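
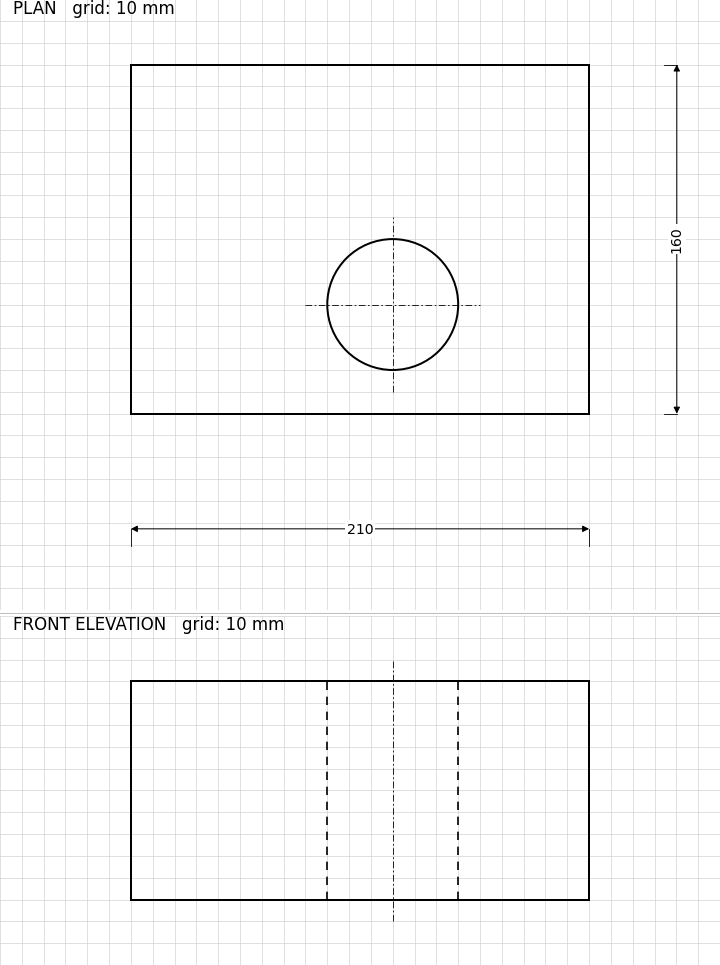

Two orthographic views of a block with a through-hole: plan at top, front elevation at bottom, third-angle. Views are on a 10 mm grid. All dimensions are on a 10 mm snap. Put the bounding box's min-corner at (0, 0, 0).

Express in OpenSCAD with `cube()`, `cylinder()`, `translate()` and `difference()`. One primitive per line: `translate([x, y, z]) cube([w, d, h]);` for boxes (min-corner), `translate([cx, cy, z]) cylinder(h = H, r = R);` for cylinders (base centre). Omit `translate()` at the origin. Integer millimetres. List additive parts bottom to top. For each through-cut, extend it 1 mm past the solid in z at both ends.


difference() {
  cube([210, 160, 100]);
  translate([120, 50, -1]) cylinder(h = 102, r = 30);
}


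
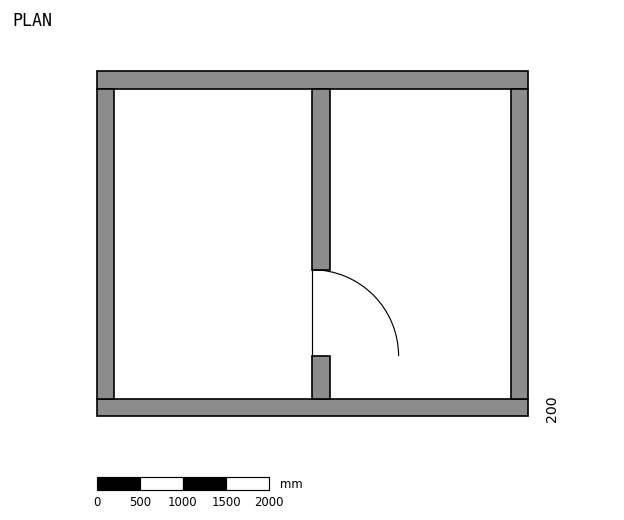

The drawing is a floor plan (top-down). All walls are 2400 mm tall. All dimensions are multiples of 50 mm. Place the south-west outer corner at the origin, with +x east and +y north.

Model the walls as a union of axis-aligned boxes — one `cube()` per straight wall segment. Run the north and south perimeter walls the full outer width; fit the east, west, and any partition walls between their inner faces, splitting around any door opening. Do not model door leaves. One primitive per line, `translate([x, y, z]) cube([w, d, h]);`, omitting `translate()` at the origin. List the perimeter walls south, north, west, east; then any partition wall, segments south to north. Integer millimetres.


cube([5000, 200, 2400]);
translate([0, 3800, 0]) cube([5000, 200, 2400]);
translate([0, 200, 0]) cube([200, 3600, 2400]);
translate([4800, 200, 0]) cube([200, 3600, 2400]);
translate([2500, 200, 0]) cube([200, 500, 2400]);
translate([2500, 1700, 0]) cube([200, 2100, 2400]);


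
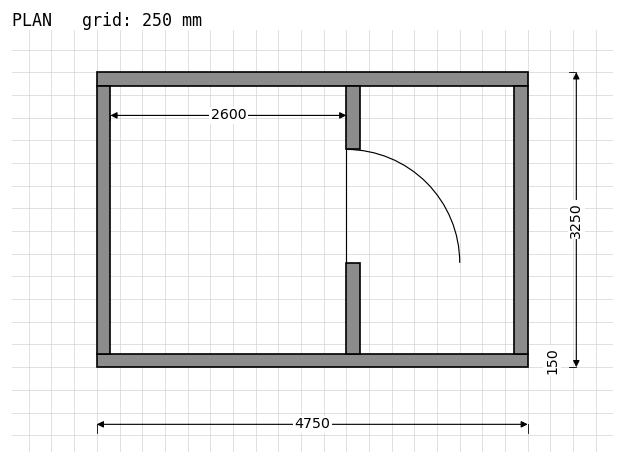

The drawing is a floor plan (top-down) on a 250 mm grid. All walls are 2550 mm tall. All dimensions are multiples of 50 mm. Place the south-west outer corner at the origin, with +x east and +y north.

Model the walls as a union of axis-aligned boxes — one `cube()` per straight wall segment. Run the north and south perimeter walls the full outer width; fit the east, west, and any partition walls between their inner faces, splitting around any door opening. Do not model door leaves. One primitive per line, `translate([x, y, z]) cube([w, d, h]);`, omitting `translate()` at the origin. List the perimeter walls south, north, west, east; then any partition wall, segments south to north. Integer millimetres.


cube([4750, 150, 2550]);
translate([0, 3100, 0]) cube([4750, 150, 2550]);
translate([0, 150, 0]) cube([150, 2950, 2550]);
translate([4600, 150, 0]) cube([150, 2950, 2550]);
translate([2750, 150, 0]) cube([150, 1000, 2550]);
translate([2750, 2400, 0]) cube([150, 700, 2550]);


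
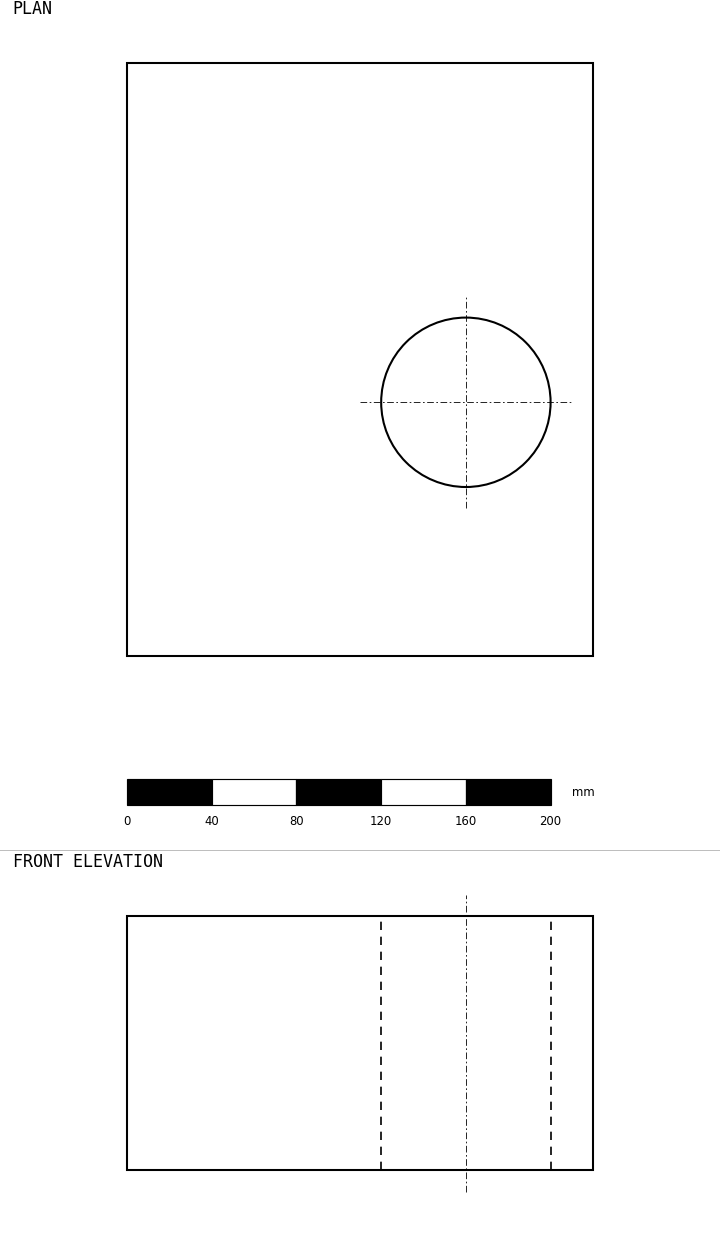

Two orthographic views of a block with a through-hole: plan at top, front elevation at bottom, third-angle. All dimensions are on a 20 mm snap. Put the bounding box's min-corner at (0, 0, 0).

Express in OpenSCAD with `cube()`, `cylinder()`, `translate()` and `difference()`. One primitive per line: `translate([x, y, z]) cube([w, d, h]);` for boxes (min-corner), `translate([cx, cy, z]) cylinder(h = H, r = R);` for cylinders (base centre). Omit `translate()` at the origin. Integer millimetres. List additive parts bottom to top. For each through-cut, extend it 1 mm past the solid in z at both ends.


difference() {
  cube([220, 280, 120]);
  translate([160, 120, -1]) cylinder(h = 122, r = 40);
}


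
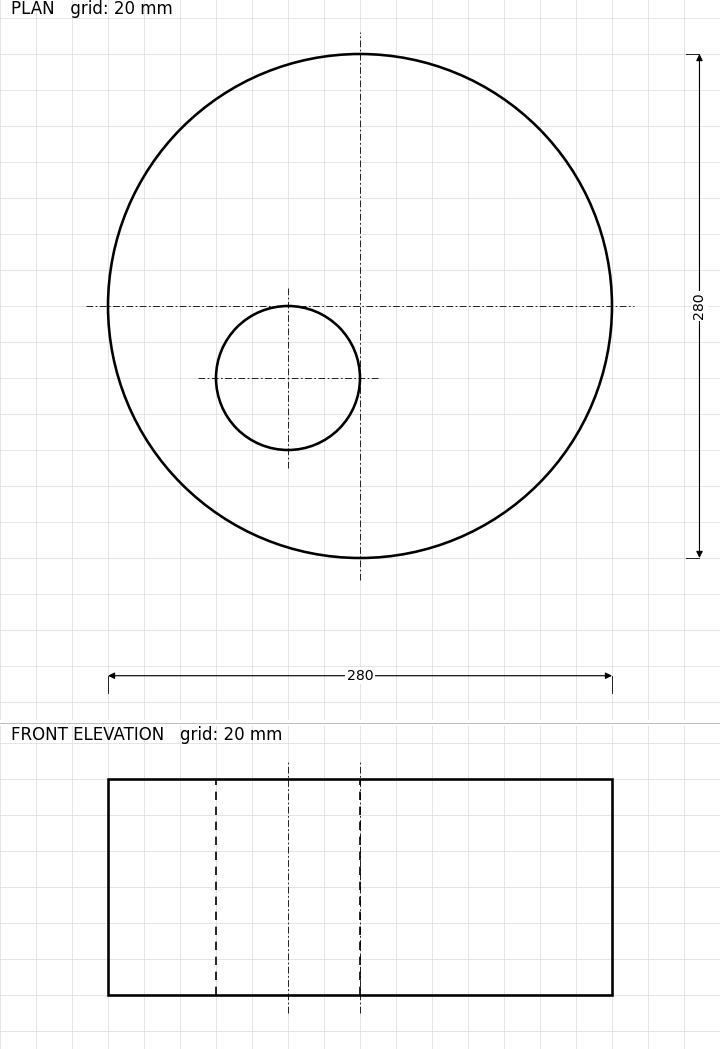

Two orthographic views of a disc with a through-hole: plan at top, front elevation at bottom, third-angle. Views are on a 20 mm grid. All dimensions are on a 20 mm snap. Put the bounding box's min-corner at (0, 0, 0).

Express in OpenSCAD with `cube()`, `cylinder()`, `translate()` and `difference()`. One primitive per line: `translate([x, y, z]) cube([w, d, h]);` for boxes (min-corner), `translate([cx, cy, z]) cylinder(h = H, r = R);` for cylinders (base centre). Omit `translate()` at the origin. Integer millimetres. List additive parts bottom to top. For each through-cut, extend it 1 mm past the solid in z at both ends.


difference() {
  translate([140, 140, 0]) cylinder(h = 120, r = 140);
  translate([100, 100, -1]) cylinder(h = 122, r = 40);
}


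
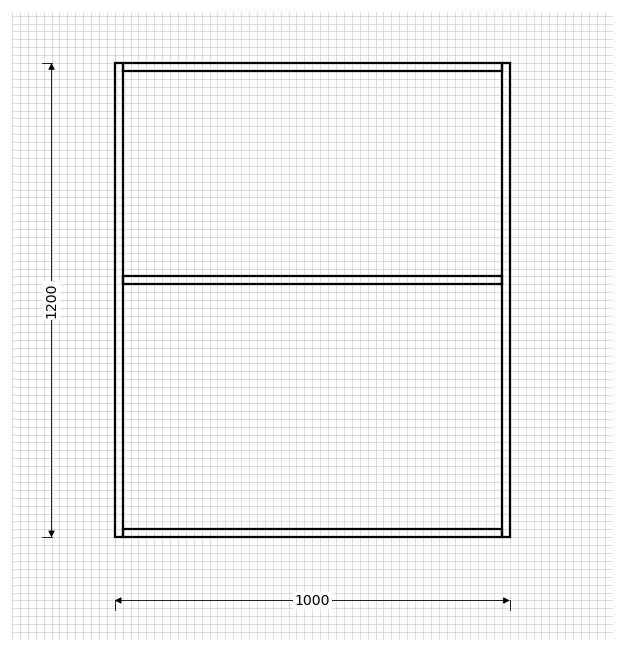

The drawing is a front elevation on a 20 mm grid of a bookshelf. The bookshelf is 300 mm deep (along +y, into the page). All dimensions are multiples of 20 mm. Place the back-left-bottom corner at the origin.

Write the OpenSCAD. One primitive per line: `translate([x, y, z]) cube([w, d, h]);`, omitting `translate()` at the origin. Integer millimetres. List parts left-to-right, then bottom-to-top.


cube([20, 300, 1200]);
translate([20, 0, 0]) cube([960, 300, 20]);
translate([20, 0, 640]) cube([960, 300, 20]);
translate([20, 0, 1180]) cube([960, 300, 20]);
translate([980, 0, 0]) cube([20, 300, 1200]);


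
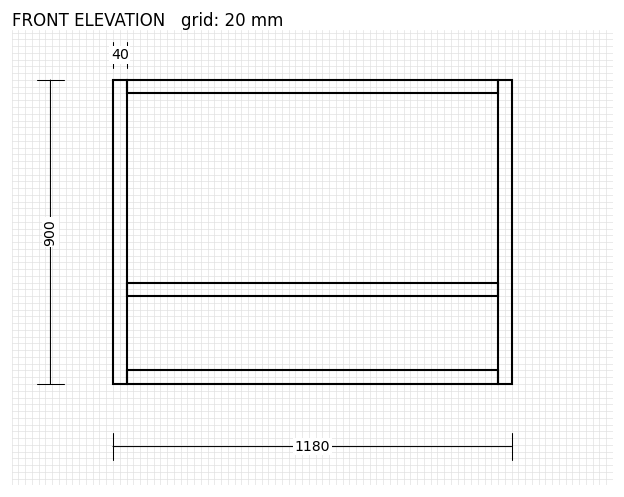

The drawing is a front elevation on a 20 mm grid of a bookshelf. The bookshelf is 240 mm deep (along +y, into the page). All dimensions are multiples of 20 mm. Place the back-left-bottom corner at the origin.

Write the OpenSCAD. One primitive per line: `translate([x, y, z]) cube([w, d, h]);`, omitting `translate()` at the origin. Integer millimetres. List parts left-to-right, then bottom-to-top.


cube([40, 240, 900]);
translate([40, 0, 0]) cube([1100, 240, 40]);
translate([40, 0, 260]) cube([1100, 240, 40]);
translate([40, 0, 860]) cube([1100, 240, 40]);
translate([1140, 0, 0]) cube([40, 240, 900]);


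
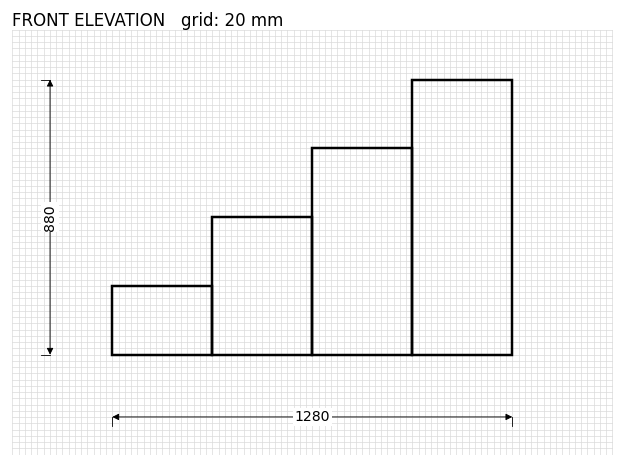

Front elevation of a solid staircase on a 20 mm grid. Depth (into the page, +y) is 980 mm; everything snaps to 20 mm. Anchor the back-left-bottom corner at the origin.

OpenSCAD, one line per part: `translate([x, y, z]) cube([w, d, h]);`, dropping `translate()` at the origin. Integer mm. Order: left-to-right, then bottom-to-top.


cube([320, 980, 220]);
translate([320, 0, 0]) cube([320, 980, 440]);
translate([640, 0, 0]) cube([320, 980, 660]);
translate([960, 0, 0]) cube([320, 980, 880]);


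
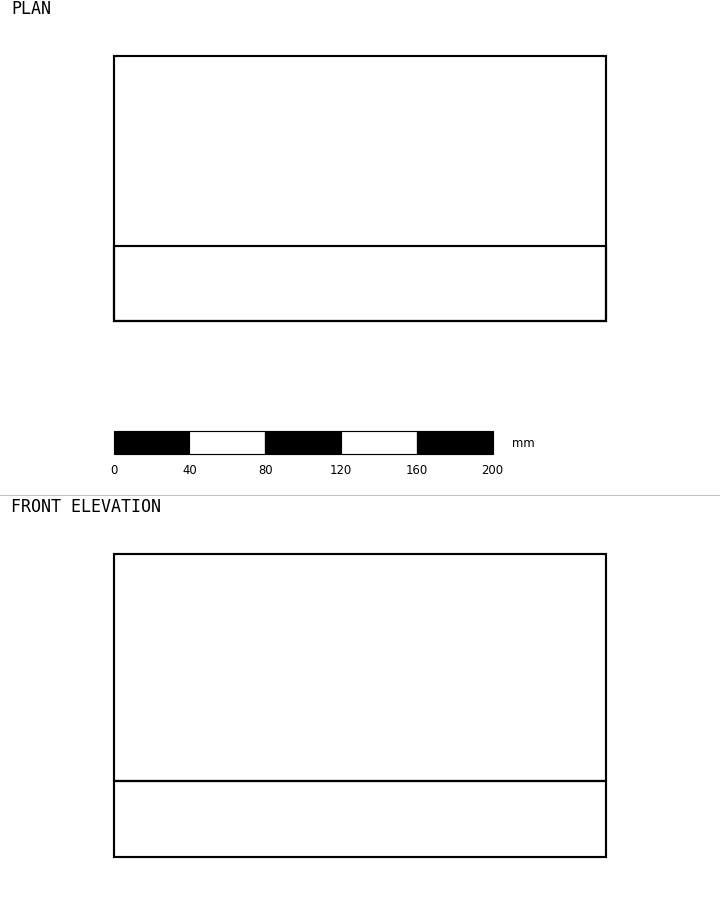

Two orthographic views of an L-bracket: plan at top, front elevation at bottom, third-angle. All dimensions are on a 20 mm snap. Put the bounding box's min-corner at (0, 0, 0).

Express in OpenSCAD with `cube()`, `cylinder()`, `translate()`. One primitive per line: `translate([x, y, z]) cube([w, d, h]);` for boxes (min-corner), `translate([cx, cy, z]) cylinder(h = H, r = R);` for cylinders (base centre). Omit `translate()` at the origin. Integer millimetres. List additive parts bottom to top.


cube([260, 140, 40]);
translate([0, 0, 40]) cube([260, 40, 120]);


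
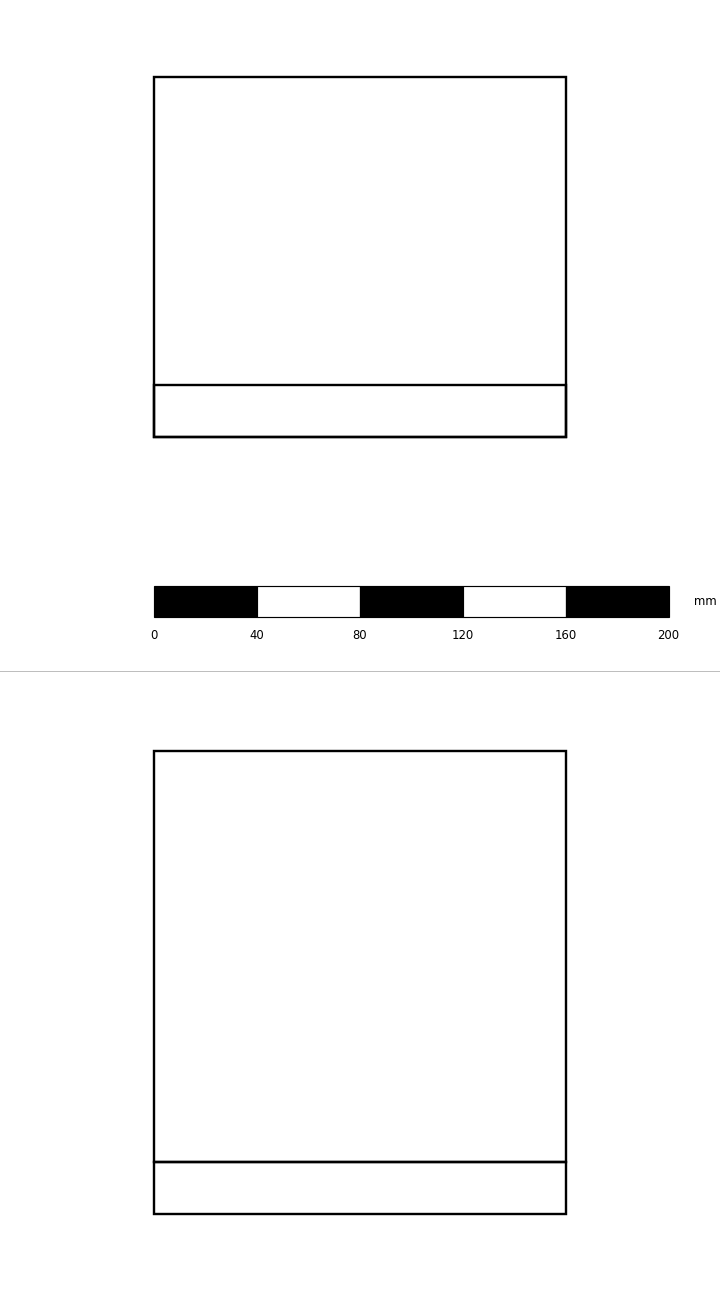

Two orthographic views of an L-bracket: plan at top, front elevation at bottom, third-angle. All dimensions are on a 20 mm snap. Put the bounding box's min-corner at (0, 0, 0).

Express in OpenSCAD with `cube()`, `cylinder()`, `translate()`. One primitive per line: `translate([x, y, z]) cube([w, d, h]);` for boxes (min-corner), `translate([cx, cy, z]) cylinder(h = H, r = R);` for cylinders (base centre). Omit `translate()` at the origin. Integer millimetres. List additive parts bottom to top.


cube([160, 140, 20]);
translate([0, 0, 20]) cube([160, 20, 160]);


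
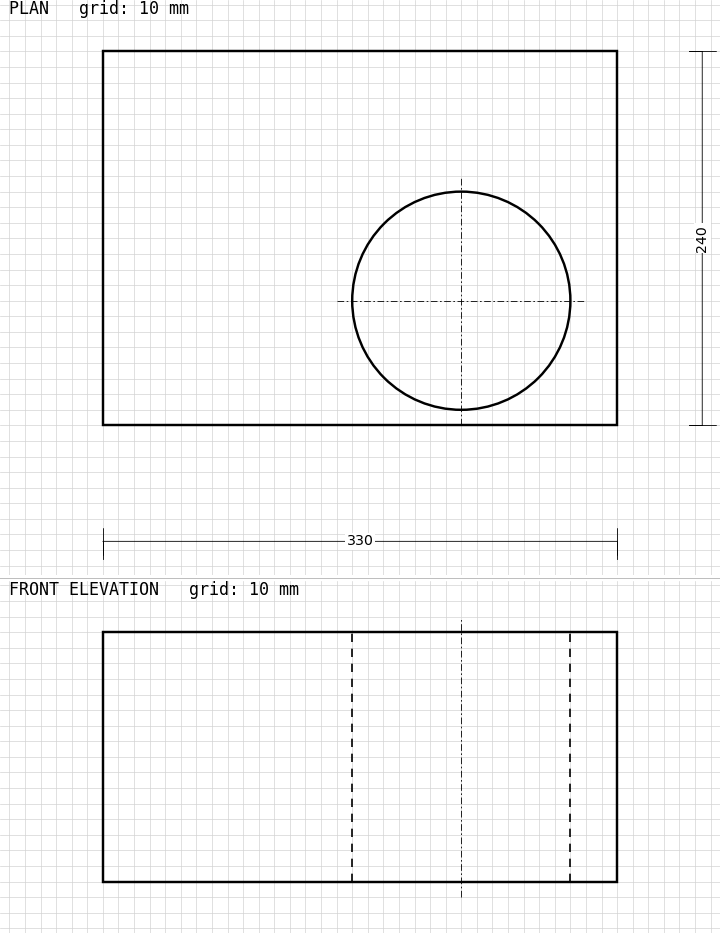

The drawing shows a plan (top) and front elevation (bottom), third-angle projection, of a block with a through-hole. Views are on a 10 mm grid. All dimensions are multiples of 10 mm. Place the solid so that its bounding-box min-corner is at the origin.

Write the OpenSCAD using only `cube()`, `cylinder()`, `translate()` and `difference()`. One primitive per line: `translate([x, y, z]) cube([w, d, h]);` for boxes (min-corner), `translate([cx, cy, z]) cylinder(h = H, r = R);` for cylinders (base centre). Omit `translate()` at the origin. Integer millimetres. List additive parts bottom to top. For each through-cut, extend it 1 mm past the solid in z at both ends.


difference() {
  cube([330, 240, 160]);
  translate([230, 80, -1]) cylinder(h = 162, r = 70);
}


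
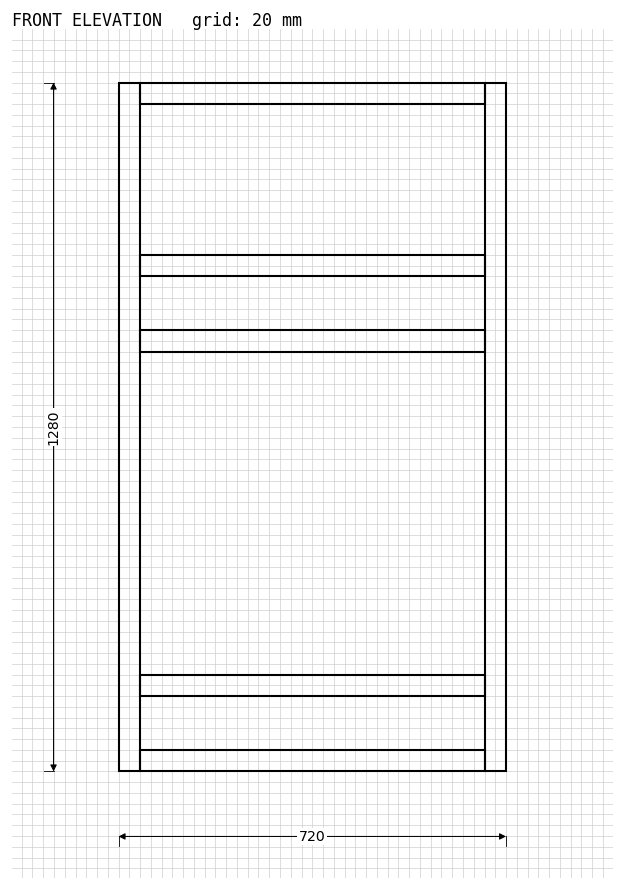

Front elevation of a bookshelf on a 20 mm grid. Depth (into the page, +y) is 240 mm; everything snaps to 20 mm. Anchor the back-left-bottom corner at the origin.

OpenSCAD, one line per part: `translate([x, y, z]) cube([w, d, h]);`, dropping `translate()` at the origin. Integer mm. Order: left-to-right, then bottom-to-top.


cube([40, 240, 1280]);
translate([40, 0, 0]) cube([640, 240, 40]);
translate([40, 0, 140]) cube([640, 240, 40]);
translate([40, 0, 780]) cube([640, 240, 40]);
translate([40, 0, 920]) cube([640, 240, 40]);
translate([40, 0, 1240]) cube([640, 240, 40]);
translate([680, 0, 0]) cube([40, 240, 1280]);


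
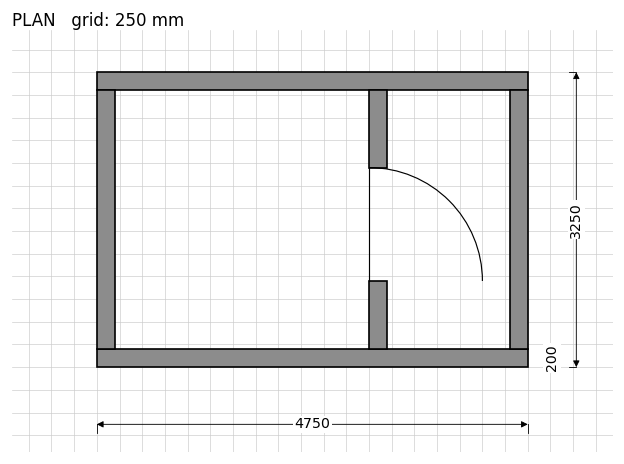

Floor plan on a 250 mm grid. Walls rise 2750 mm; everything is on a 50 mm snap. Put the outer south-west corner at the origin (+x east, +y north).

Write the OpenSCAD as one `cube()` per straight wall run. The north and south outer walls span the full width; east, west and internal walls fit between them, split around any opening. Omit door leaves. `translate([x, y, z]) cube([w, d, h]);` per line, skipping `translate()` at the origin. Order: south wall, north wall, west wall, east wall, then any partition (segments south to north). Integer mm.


cube([4750, 200, 2750]);
translate([0, 3050, 0]) cube([4750, 200, 2750]);
translate([0, 200, 0]) cube([200, 2850, 2750]);
translate([4550, 200, 0]) cube([200, 2850, 2750]);
translate([3000, 200, 0]) cube([200, 750, 2750]);
translate([3000, 2200, 0]) cube([200, 850, 2750]);


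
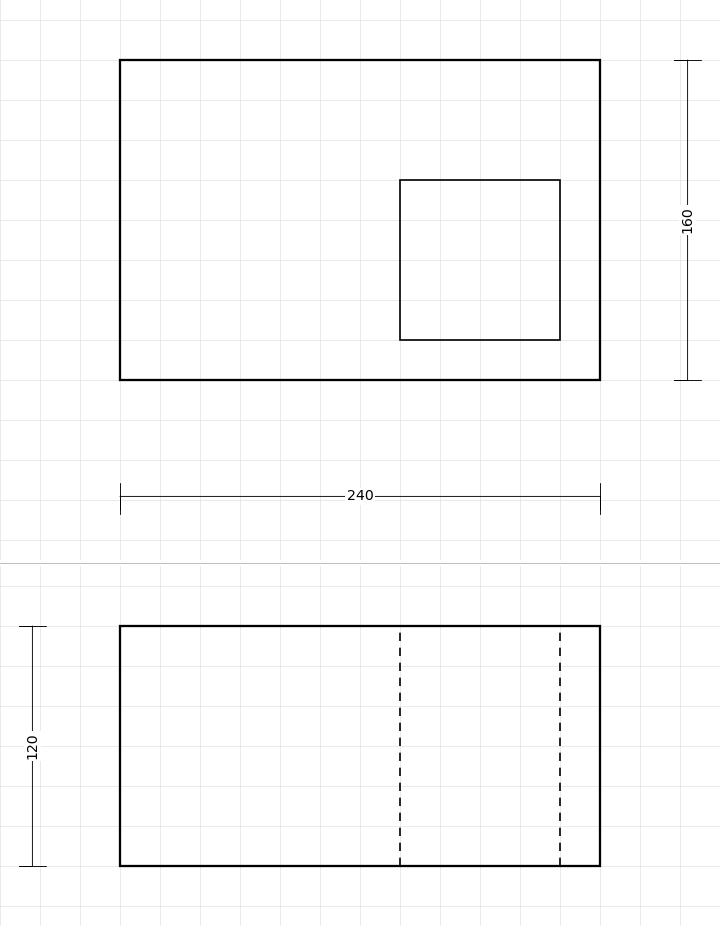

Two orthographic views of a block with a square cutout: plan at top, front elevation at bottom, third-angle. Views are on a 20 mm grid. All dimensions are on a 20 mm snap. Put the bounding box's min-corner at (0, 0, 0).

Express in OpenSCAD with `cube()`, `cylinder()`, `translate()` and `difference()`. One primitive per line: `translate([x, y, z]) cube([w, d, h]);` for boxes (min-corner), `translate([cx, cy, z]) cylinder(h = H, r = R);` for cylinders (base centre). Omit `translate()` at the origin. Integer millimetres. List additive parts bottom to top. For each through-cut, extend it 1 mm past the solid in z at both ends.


difference() {
  cube([240, 160, 120]);
  translate([140, 20, -1]) cube([80, 80, 122]);
}


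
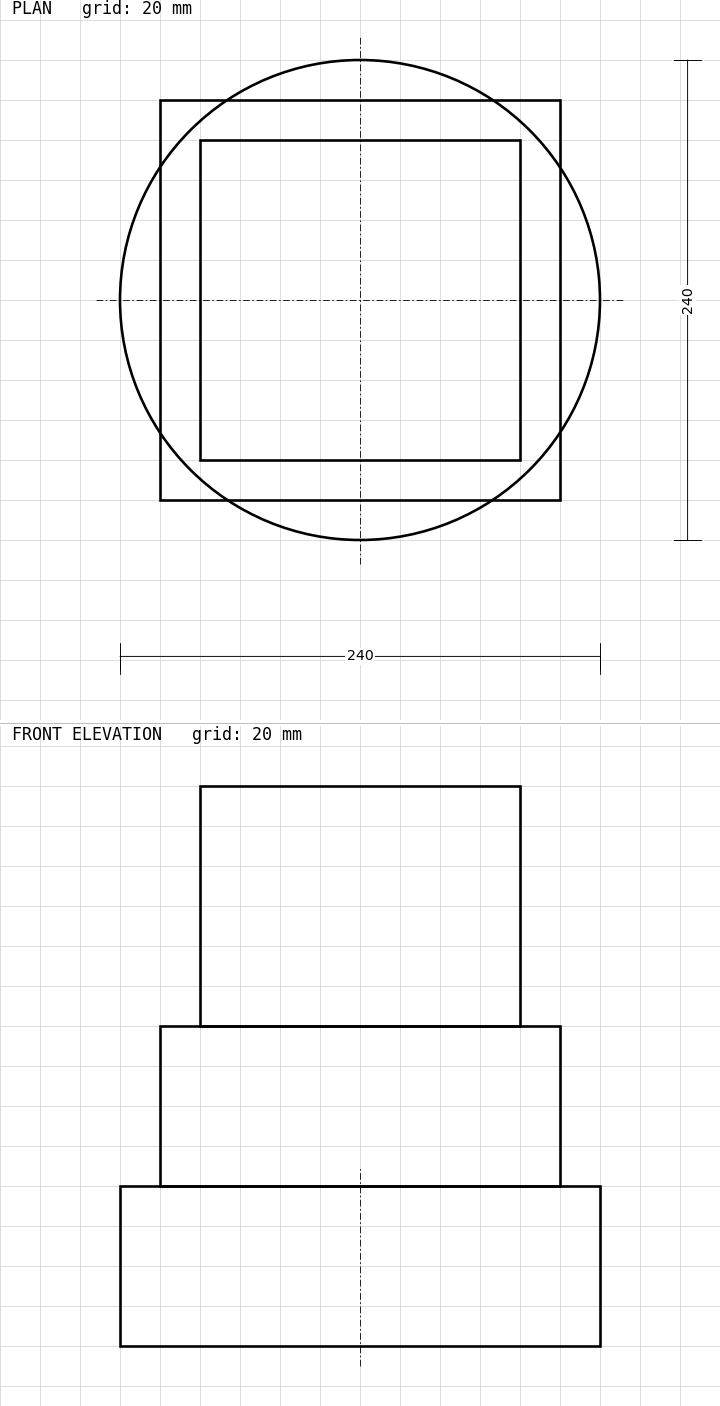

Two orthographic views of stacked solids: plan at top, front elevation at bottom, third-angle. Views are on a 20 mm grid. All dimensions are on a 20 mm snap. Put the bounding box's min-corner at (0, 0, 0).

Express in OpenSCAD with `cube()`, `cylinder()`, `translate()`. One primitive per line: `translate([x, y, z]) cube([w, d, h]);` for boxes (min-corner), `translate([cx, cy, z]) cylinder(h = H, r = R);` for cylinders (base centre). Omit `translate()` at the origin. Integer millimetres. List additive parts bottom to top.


translate([120, 120, 0]) cylinder(h = 80, r = 120);
translate([20, 20, 80]) cube([200, 200, 80]);
translate([40, 40, 160]) cube([160, 160, 120]);


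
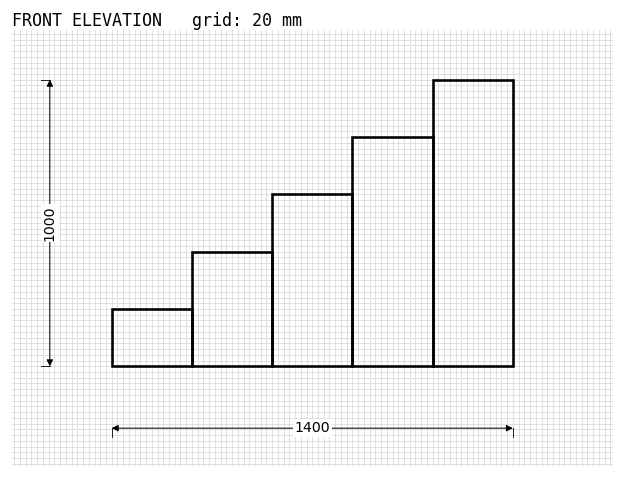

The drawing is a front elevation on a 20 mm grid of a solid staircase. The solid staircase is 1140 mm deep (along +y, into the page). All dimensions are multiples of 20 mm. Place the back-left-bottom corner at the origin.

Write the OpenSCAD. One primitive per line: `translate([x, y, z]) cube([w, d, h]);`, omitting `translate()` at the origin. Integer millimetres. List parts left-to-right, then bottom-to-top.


cube([280, 1140, 200]);
translate([280, 0, 0]) cube([280, 1140, 400]);
translate([560, 0, 0]) cube([280, 1140, 600]);
translate([840, 0, 0]) cube([280, 1140, 800]);
translate([1120, 0, 0]) cube([280, 1140, 1000]);


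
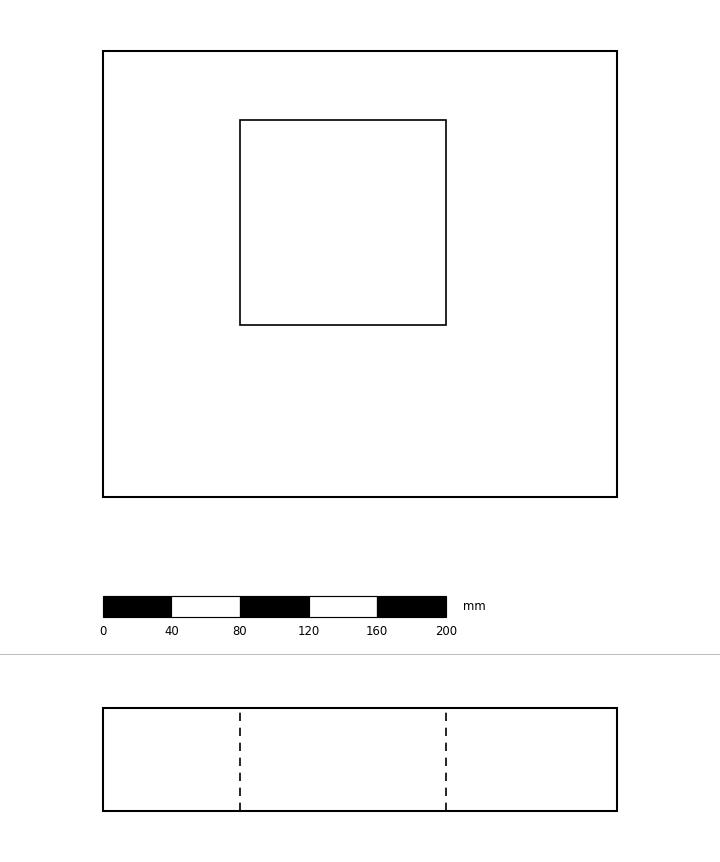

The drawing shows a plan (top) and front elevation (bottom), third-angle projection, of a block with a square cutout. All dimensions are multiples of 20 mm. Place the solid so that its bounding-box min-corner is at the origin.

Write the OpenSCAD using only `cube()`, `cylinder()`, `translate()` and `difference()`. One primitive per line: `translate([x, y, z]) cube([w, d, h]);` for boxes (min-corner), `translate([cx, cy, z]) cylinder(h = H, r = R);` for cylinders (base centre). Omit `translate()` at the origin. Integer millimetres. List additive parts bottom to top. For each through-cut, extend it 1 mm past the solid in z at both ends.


difference() {
  cube([300, 260, 60]);
  translate([80, 100, -1]) cube([120, 120, 62]);
}


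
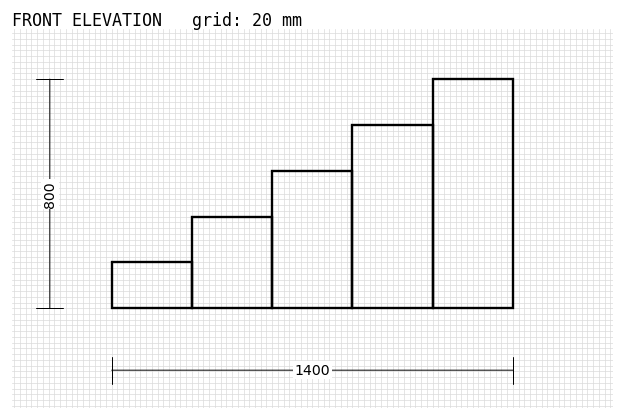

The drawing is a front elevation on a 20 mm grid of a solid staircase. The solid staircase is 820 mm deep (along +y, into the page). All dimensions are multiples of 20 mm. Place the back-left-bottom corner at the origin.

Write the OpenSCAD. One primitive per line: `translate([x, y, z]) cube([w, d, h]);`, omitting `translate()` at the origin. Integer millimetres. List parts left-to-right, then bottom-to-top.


cube([280, 820, 160]);
translate([280, 0, 0]) cube([280, 820, 320]);
translate([560, 0, 0]) cube([280, 820, 480]);
translate([840, 0, 0]) cube([280, 820, 640]);
translate([1120, 0, 0]) cube([280, 820, 800]);


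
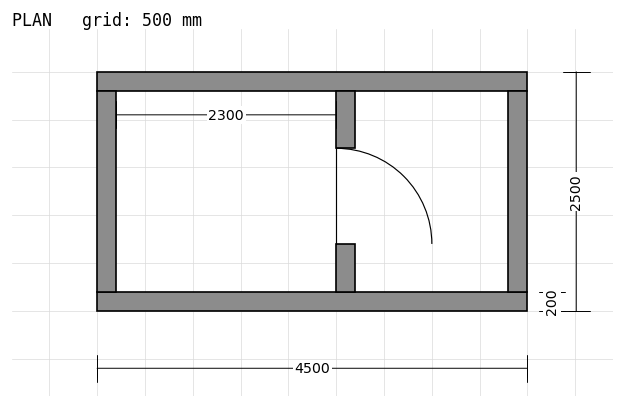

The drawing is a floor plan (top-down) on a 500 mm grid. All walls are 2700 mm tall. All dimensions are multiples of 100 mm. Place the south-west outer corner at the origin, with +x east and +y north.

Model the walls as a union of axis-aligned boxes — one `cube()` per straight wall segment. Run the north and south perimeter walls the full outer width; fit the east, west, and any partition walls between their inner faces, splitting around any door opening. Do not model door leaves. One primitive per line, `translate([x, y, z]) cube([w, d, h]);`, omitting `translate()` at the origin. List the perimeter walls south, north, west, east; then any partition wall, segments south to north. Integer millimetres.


cube([4500, 200, 2700]);
translate([0, 2300, 0]) cube([4500, 200, 2700]);
translate([0, 200, 0]) cube([200, 2100, 2700]);
translate([4300, 200, 0]) cube([200, 2100, 2700]);
translate([2500, 200, 0]) cube([200, 500, 2700]);
translate([2500, 1700, 0]) cube([200, 600, 2700]);


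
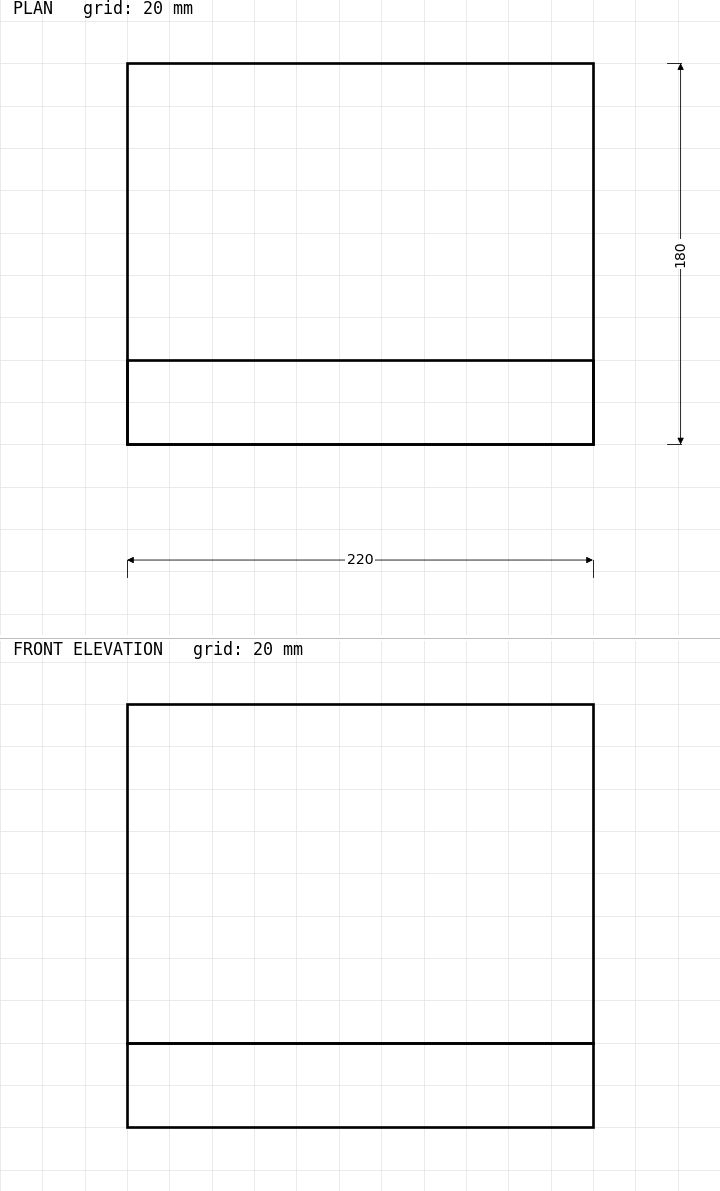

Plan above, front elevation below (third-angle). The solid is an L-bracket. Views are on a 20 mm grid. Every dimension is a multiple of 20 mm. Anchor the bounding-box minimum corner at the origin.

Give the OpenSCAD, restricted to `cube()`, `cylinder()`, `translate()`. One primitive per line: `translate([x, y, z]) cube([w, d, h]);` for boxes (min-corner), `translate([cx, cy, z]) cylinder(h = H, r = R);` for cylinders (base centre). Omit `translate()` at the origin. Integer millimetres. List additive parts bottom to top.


cube([220, 180, 40]);
translate([0, 0, 40]) cube([220, 40, 160]);


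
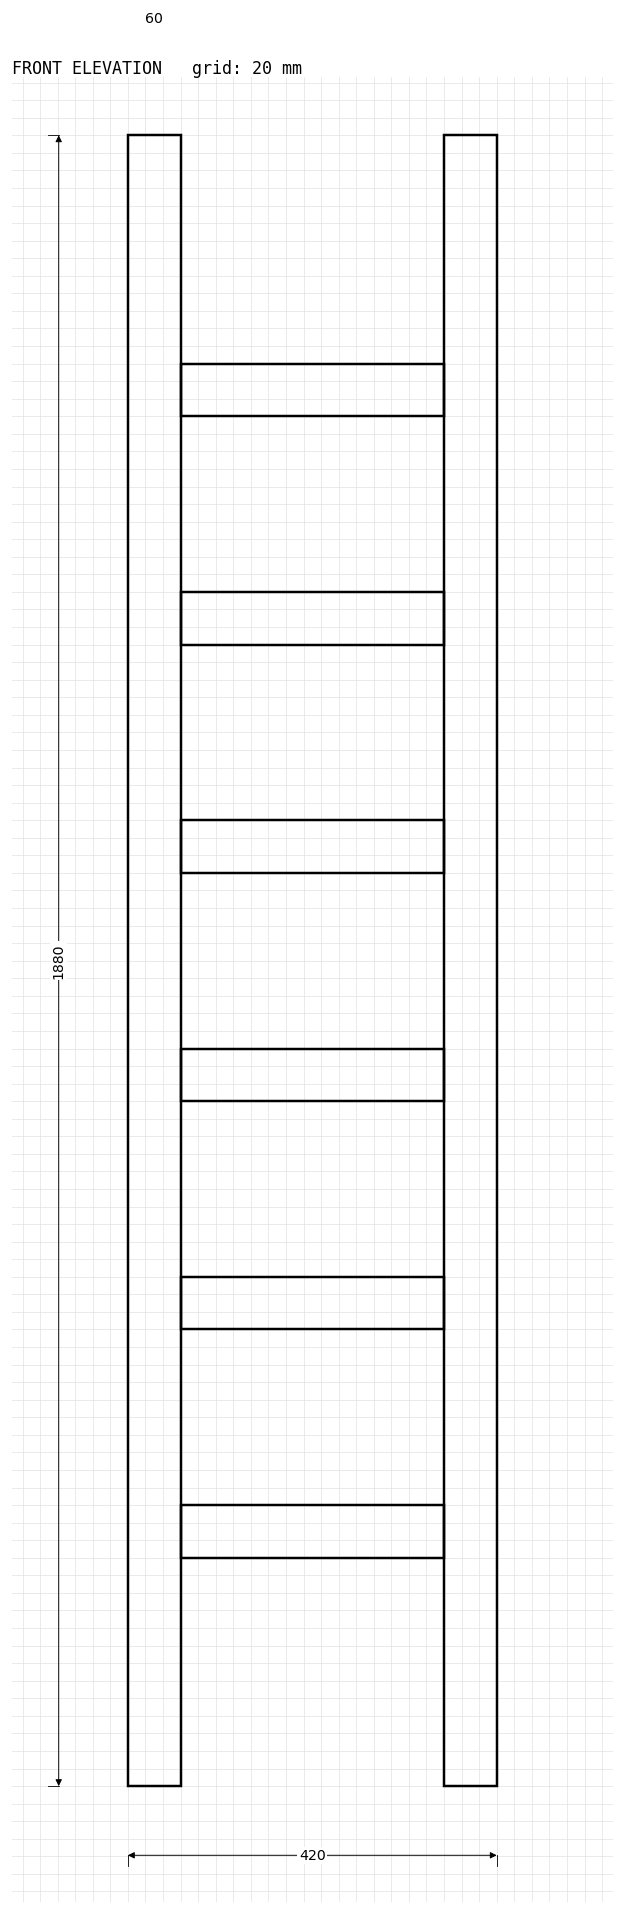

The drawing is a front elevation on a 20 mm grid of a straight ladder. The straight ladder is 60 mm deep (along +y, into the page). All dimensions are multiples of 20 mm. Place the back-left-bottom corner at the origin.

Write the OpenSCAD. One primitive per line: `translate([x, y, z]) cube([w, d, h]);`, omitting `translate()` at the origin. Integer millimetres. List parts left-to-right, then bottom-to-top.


cube([60, 60, 1880]);
translate([60, 0, 260]) cube([300, 60, 60]);
translate([60, 0, 520]) cube([300, 60, 60]);
translate([60, 0, 780]) cube([300, 60, 60]);
translate([60, 0, 1040]) cube([300, 60, 60]);
translate([60, 0, 1300]) cube([300, 60, 60]);
translate([60, 0, 1560]) cube([300, 60, 60]);
translate([360, 0, 0]) cube([60, 60, 1880]);


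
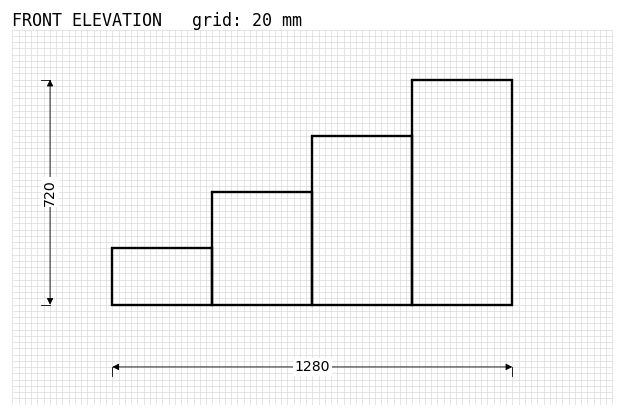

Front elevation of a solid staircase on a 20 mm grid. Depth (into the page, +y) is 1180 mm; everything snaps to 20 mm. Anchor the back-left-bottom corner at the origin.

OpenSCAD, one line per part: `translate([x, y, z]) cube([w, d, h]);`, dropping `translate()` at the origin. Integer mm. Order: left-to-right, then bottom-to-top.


cube([320, 1180, 180]);
translate([320, 0, 0]) cube([320, 1180, 360]);
translate([640, 0, 0]) cube([320, 1180, 540]);
translate([960, 0, 0]) cube([320, 1180, 720]);


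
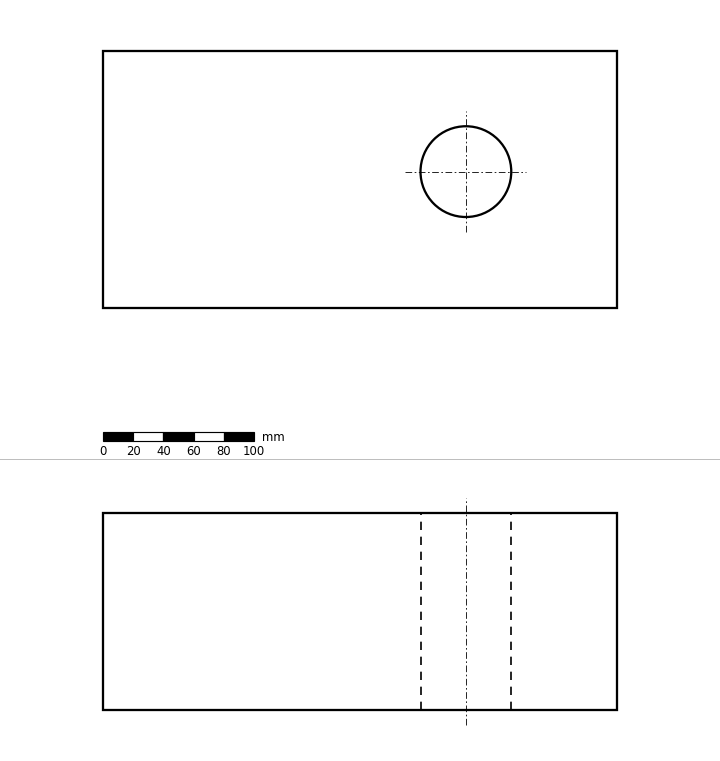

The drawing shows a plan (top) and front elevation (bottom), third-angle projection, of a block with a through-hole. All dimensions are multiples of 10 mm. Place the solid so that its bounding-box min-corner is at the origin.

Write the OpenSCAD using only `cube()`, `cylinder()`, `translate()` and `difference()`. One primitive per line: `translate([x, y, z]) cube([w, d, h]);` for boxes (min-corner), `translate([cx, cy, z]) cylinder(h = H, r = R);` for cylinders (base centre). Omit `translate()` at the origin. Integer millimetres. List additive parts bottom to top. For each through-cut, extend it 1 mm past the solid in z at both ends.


difference() {
  cube([340, 170, 130]);
  translate([240, 90, -1]) cylinder(h = 132, r = 30);
}


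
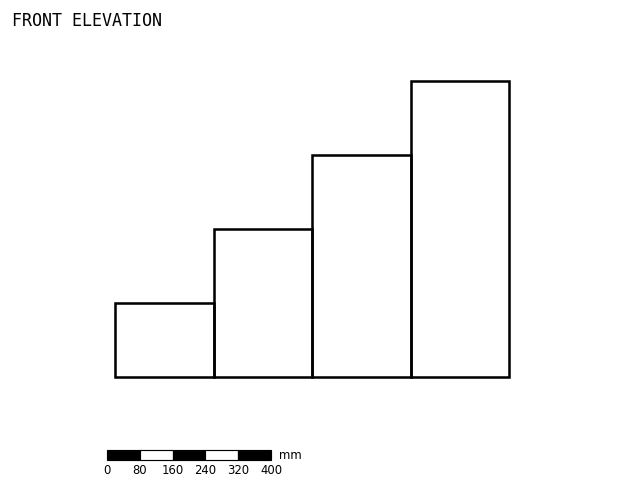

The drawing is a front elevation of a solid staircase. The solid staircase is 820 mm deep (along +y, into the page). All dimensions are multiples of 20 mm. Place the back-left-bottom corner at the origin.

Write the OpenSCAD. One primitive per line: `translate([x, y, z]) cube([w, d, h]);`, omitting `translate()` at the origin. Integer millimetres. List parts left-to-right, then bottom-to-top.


cube([240, 820, 180]);
translate([240, 0, 0]) cube([240, 820, 360]);
translate([480, 0, 0]) cube([240, 820, 540]);
translate([720, 0, 0]) cube([240, 820, 720]);


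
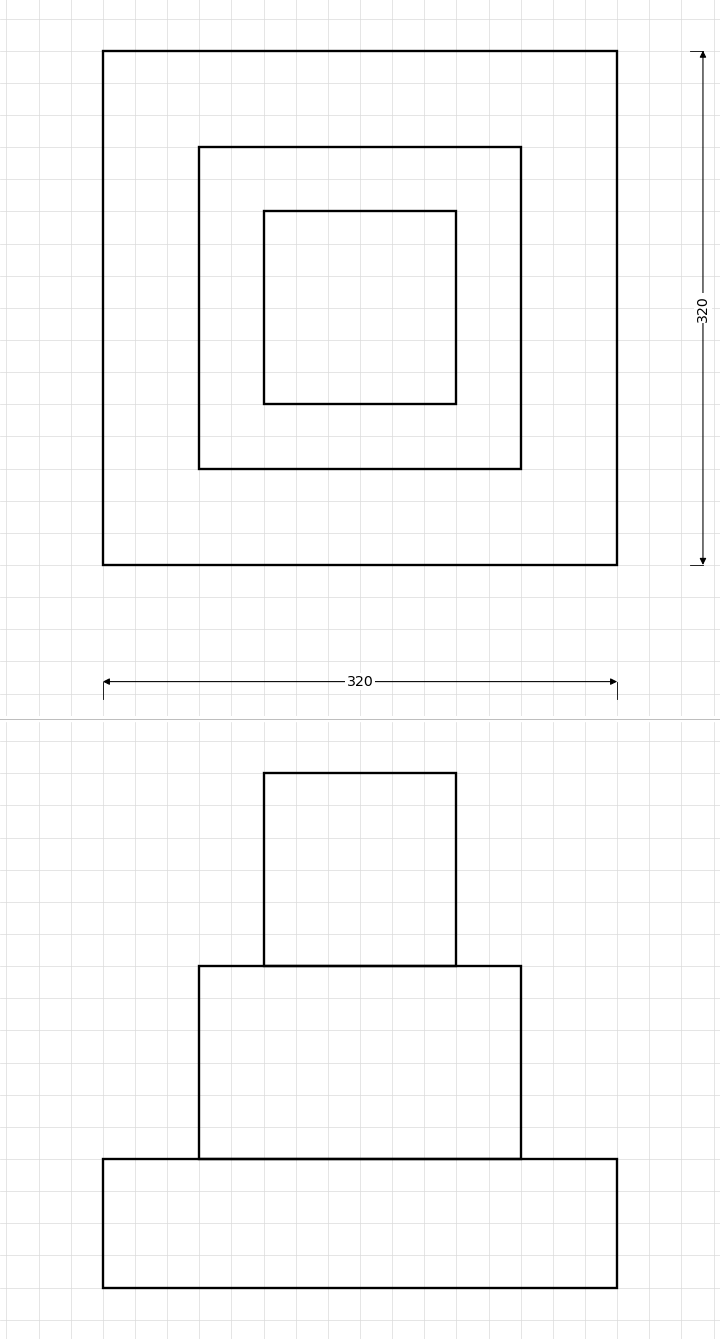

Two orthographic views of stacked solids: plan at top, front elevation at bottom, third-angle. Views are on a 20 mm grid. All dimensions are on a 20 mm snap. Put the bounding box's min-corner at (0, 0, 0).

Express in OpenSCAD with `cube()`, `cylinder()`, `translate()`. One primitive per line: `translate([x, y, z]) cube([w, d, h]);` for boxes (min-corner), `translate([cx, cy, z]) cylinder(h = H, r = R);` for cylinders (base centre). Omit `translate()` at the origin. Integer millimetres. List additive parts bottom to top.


cube([320, 320, 80]);
translate([60, 60, 80]) cube([200, 200, 120]);
translate([100, 100, 200]) cube([120, 120, 120]);


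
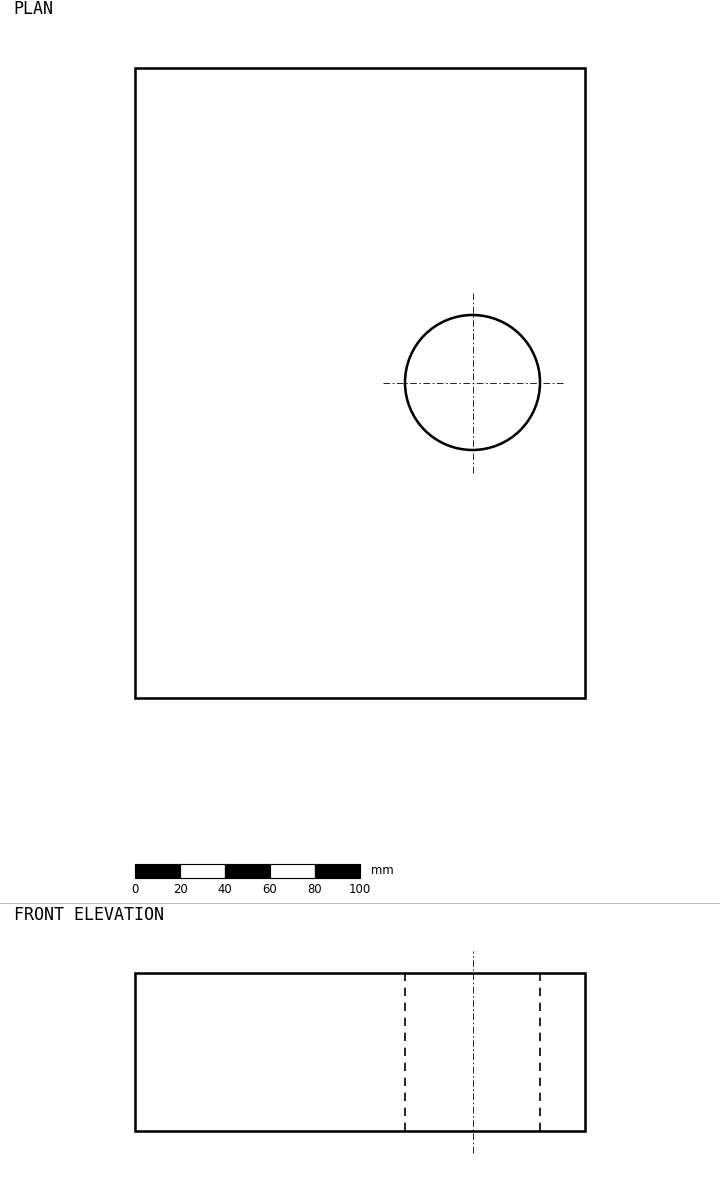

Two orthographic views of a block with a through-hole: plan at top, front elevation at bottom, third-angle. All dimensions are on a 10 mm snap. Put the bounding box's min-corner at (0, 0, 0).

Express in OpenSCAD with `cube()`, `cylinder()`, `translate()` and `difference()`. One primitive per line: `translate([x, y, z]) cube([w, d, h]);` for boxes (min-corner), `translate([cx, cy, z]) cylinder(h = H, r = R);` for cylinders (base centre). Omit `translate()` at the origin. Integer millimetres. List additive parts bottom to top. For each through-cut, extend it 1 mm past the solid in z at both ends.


difference() {
  cube([200, 280, 70]);
  translate([150, 140, -1]) cylinder(h = 72, r = 30);
}


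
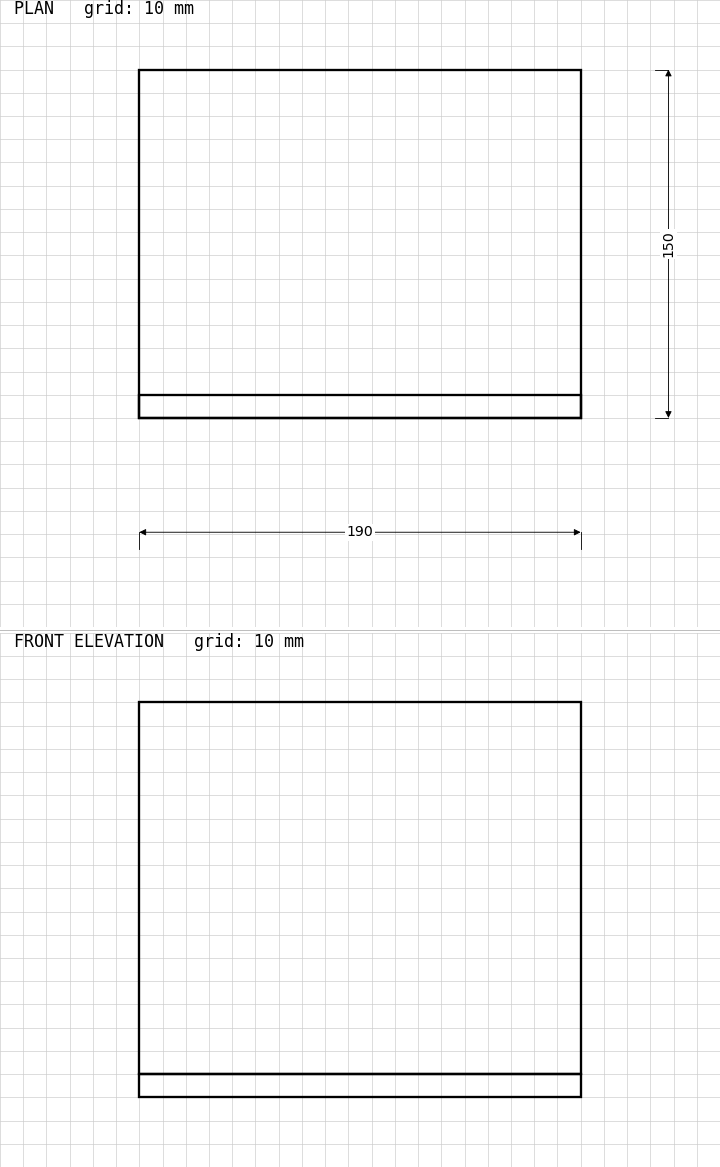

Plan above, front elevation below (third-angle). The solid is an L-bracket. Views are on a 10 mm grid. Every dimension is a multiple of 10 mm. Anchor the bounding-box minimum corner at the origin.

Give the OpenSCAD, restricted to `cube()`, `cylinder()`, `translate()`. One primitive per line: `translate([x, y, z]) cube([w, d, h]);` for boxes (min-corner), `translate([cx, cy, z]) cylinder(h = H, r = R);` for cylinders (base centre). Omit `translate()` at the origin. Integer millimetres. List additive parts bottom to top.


cube([190, 150, 10]);
translate([0, 0, 10]) cube([190, 10, 160]);


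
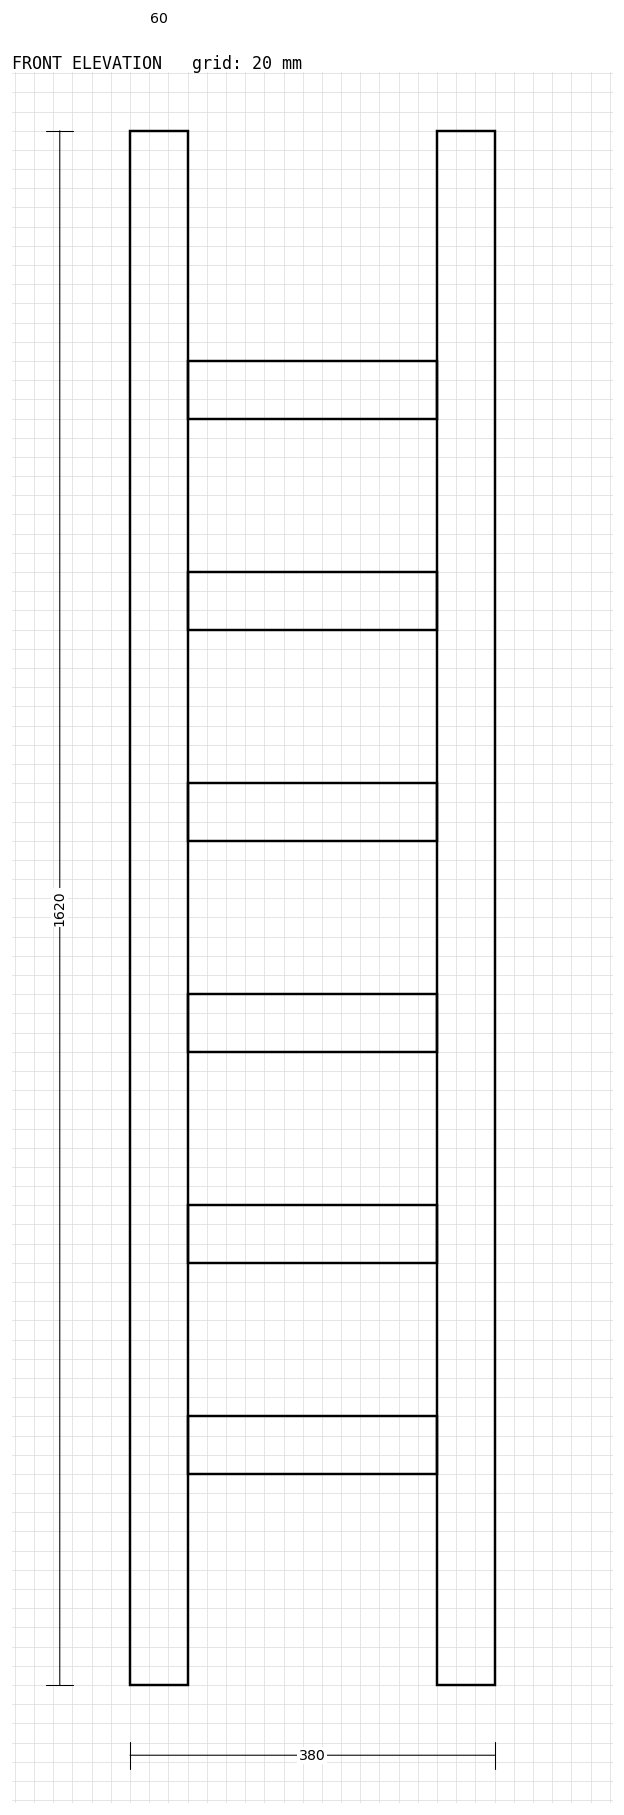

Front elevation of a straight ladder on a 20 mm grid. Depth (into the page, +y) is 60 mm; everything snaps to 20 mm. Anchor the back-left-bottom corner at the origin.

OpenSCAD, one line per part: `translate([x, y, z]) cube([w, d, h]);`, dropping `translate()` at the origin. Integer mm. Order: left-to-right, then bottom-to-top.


cube([60, 60, 1620]);
translate([60, 0, 220]) cube([260, 60, 60]);
translate([60, 0, 440]) cube([260, 60, 60]);
translate([60, 0, 660]) cube([260, 60, 60]);
translate([60, 0, 880]) cube([260, 60, 60]);
translate([60, 0, 1100]) cube([260, 60, 60]);
translate([60, 0, 1320]) cube([260, 60, 60]);
translate([320, 0, 0]) cube([60, 60, 1620]);


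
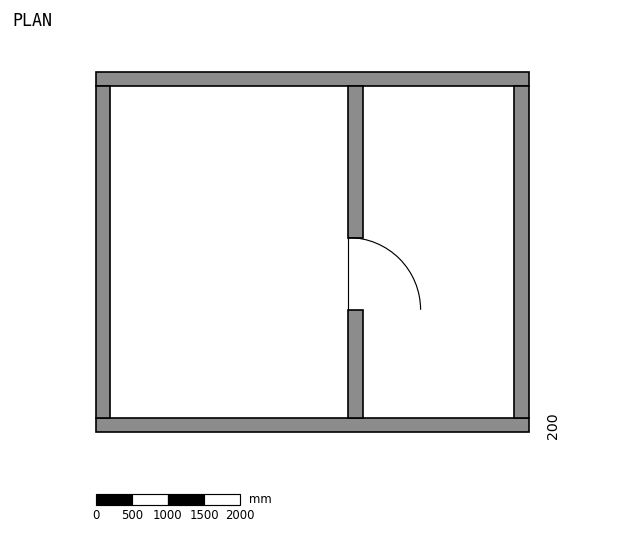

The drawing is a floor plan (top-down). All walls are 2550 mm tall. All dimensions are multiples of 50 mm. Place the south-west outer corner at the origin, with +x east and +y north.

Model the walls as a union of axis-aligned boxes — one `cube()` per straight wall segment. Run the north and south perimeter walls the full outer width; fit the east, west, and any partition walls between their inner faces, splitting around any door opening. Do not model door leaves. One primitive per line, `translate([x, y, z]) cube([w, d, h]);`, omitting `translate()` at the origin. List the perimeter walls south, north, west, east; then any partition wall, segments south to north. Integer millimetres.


cube([6000, 200, 2550]);
translate([0, 4800, 0]) cube([6000, 200, 2550]);
translate([0, 200, 0]) cube([200, 4600, 2550]);
translate([5800, 200, 0]) cube([200, 4600, 2550]);
translate([3500, 200, 0]) cube([200, 1500, 2550]);
translate([3500, 2700, 0]) cube([200, 2100, 2550]);


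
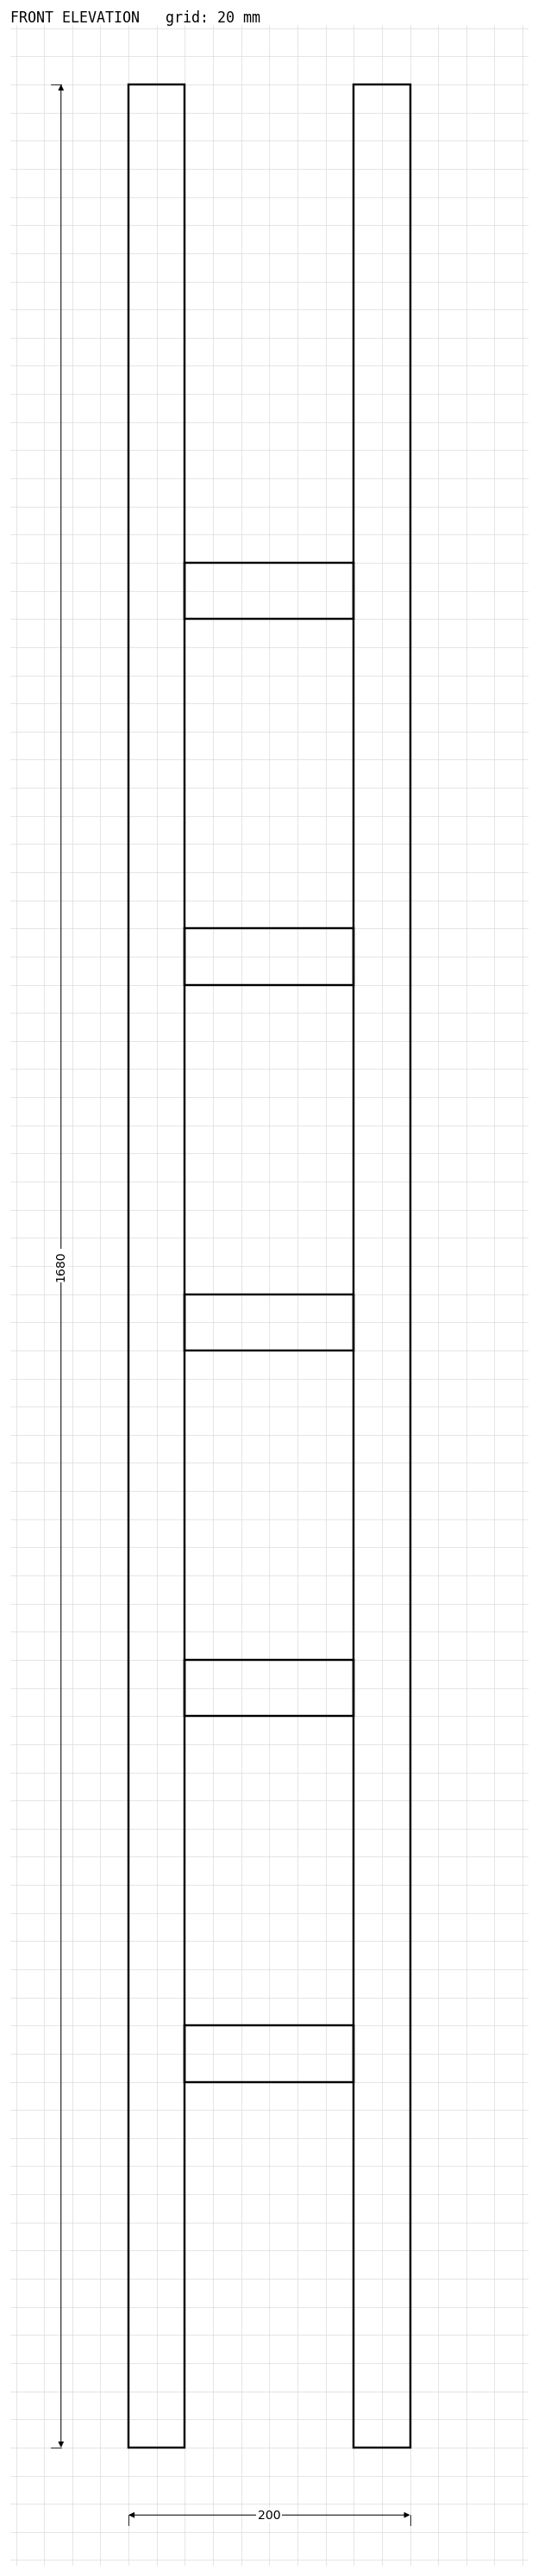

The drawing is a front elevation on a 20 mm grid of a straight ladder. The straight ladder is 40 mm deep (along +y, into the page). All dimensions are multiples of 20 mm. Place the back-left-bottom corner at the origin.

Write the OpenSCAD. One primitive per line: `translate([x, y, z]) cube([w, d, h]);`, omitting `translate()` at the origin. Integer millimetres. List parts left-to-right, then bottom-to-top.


cube([40, 40, 1680]);
translate([40, 0, 260]) cube([120, 40, 40]);
translate([40, 0, 520]) cube([120, 40, 40]);
translate([40, 0, 780]) cube([120, 40, 40]);
translate([40, 0, 1040]) cube([120, 40, 40]);
translate([40, 0, 1300]) cube([120, 40, 40]);
translate([160, 0, 0]) cube([40, 40, 1680]);


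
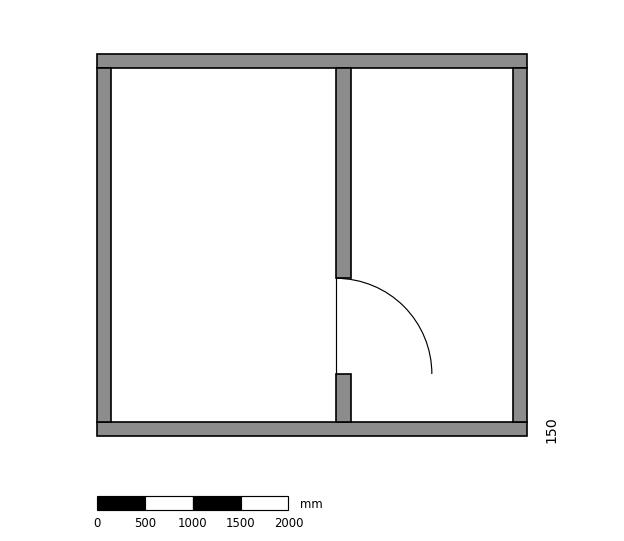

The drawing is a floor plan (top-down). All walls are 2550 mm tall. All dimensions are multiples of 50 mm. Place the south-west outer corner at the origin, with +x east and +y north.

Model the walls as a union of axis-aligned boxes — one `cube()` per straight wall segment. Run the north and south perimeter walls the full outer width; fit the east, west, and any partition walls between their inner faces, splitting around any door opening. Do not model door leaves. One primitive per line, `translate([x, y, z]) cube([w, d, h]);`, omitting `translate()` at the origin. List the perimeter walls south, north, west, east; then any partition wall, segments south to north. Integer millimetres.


cube([4500, 150, 2550]);
translate([0, 3850, 0]) cube([4500, 150, 2550]);
translate([0, 150, 0]) cube([150, 3700, 2550]);
translate([4350, 150, 0]) cube([150, 3700, 2550]);
translate([2500, 150, 0]) cube([150, 500, 2550]);
translate([2500, 1650, 0]) cube([150, 2200, 2550]);


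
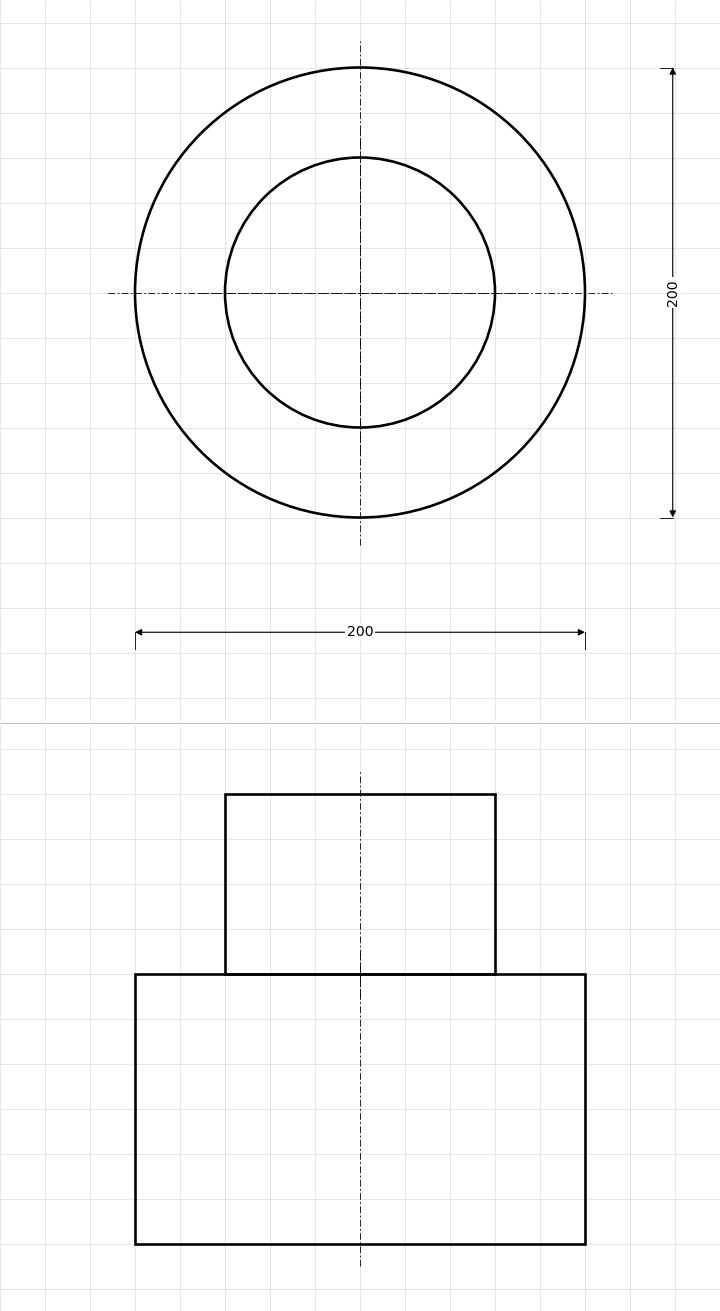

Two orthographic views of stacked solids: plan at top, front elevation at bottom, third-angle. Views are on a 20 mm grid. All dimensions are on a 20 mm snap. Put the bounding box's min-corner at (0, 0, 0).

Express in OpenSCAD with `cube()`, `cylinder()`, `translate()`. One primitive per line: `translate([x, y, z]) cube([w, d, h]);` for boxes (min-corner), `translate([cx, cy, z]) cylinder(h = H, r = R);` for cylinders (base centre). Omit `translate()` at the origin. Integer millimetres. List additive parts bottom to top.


translate([100, 100, 0]) cylinder(h = 120, r = 100);
translate([100, 100, 120]) cylinder(h = 80, r = 60);


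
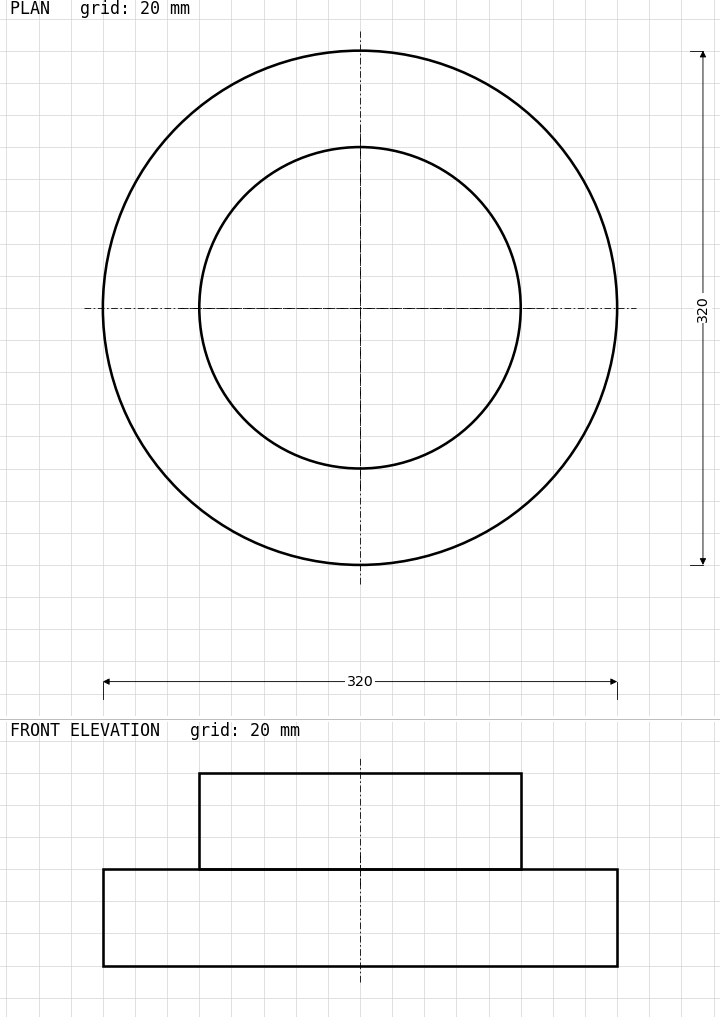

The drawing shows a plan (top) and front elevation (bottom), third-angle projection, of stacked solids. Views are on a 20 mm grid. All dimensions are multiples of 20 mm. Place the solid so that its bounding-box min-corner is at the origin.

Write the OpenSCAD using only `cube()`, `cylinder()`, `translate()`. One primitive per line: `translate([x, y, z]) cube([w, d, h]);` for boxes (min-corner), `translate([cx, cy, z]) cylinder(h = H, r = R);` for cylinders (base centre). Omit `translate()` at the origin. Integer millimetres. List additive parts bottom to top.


translate([160, 160, 0]) cylinder(h = 60, r = 160);
translate([160, 160, 60]) cylinder(h = 60, r = 100);


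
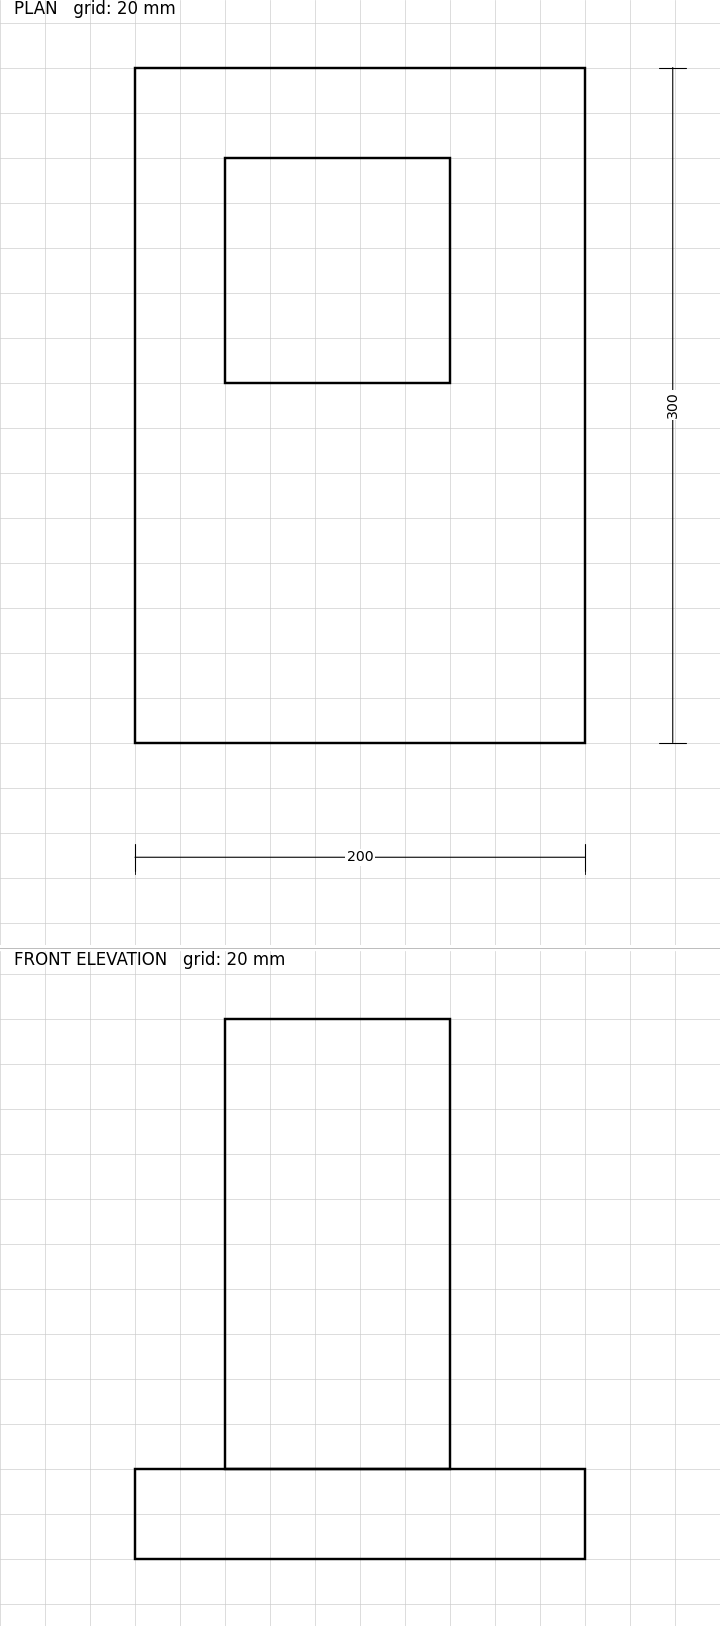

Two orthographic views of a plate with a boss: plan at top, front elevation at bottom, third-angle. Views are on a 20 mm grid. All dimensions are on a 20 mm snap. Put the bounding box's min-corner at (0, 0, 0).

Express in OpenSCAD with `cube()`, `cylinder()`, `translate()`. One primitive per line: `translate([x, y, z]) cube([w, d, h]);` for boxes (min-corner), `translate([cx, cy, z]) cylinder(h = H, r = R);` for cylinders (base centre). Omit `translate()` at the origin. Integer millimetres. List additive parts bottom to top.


cube([200, 300, 40]);
translate([40, 160, 40]) cube([100, 100, 200]);


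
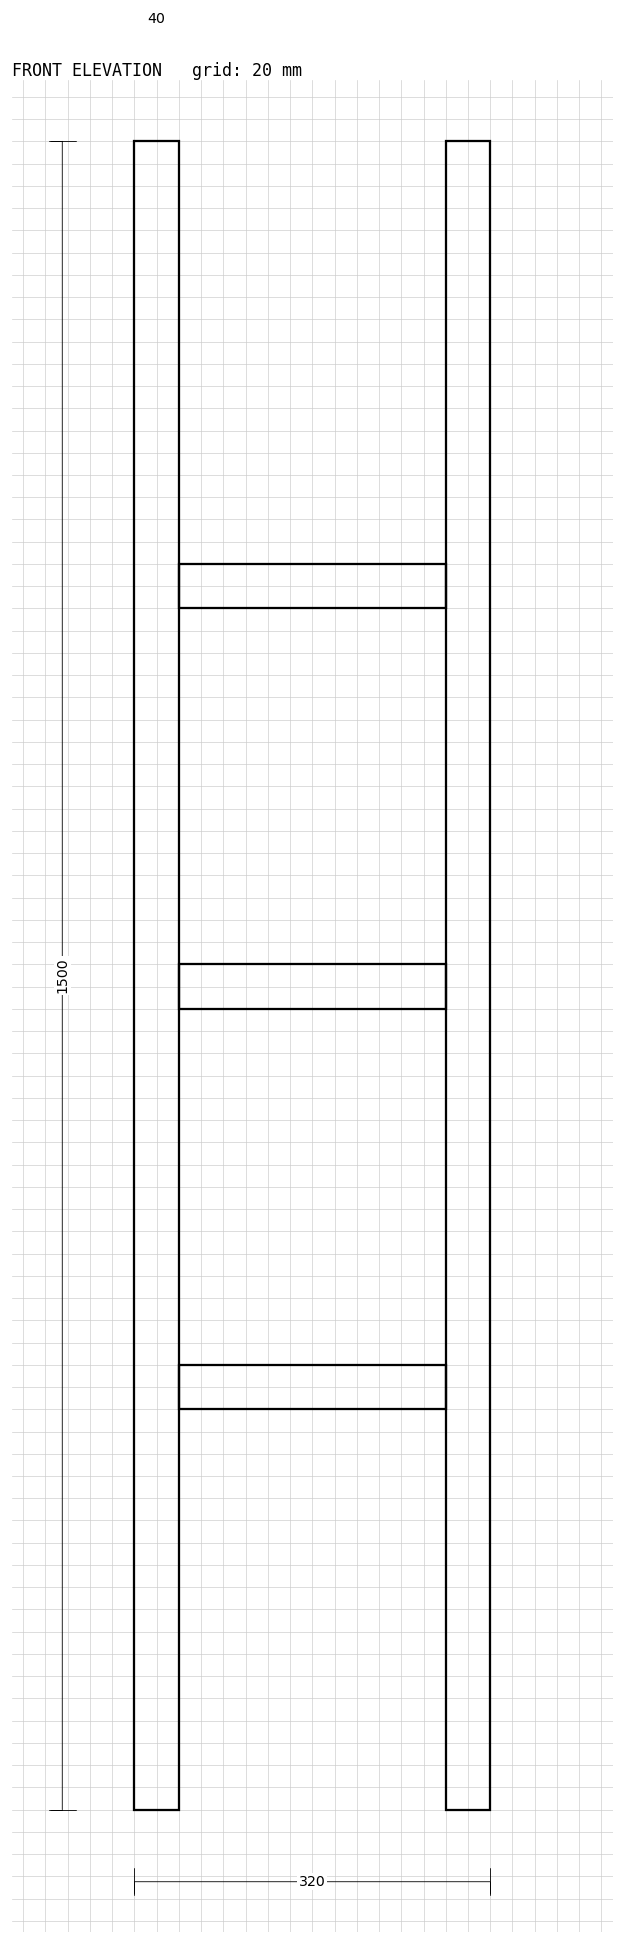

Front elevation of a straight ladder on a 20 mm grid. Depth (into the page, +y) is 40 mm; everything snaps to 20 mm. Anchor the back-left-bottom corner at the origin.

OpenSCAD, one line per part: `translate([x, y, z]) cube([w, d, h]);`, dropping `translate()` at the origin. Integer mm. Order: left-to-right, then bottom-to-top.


cube([40, 40, 1500]);
translate([40, 0, 360]) cube([240, 40, 40]);
translate([40, 0, 720]) cube([240, 40, 40]);
translate([40, 0, 1080]) cube([240, 40, 40]);
translate([280, 0, 0]) cube([40, 40, 1500]);
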